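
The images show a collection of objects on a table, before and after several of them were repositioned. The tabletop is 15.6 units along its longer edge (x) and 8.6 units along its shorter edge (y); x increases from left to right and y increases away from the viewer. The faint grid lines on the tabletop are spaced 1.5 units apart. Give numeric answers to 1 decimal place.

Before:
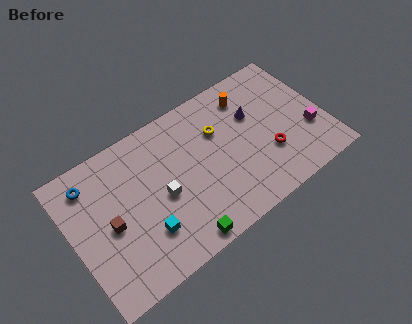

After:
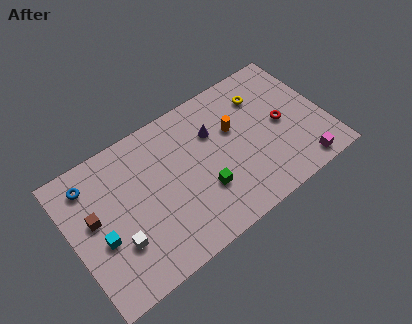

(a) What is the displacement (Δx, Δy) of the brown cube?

(-0.8, 0.9)

The brown cube started near (2.2, 4.0) and ended near (1.4, 4.9).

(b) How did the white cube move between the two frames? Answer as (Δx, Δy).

(-2.9, -1.2)

The white cube was at about (5.4, 3.9) and moved to about (2.5, 2.7).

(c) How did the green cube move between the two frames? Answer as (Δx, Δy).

(1.9, 2.0)

From the two frames, the green cube sits at roughly (5.9, 0.8) before and (7.8, 2.8) after.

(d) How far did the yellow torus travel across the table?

3.0

From (9.3, 5.8) to (12.2, 6.5), the yellow torus covered √(2.9² + 0.7²) ≈ 3.0 units.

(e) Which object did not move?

the blue torus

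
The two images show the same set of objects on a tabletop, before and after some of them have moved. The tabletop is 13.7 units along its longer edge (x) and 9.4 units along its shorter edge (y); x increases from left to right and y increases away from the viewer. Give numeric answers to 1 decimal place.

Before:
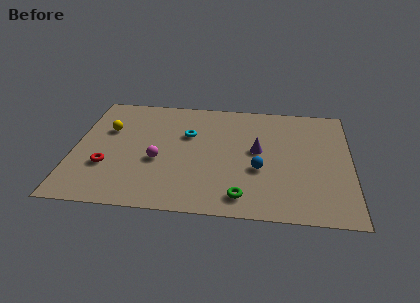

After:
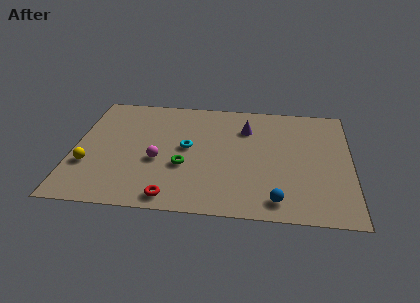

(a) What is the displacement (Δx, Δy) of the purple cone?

(-0.6, 1.8)

From the two frames, the purple cone sits at roughly (9.1, 5.1) before and (8.5, 6.9) after.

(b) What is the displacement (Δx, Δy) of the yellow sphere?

(-0.8, -3.0)

The yellow sphere started near (1.6, 6.1) and ended near (0.8, 3.1).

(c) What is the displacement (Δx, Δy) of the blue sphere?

(0.9, -2.3)

The blue sphere was at about (9.2, 3.6) and moved to about (10.1, 1.3).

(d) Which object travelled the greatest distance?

the red torus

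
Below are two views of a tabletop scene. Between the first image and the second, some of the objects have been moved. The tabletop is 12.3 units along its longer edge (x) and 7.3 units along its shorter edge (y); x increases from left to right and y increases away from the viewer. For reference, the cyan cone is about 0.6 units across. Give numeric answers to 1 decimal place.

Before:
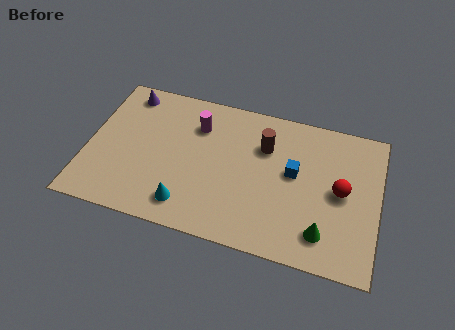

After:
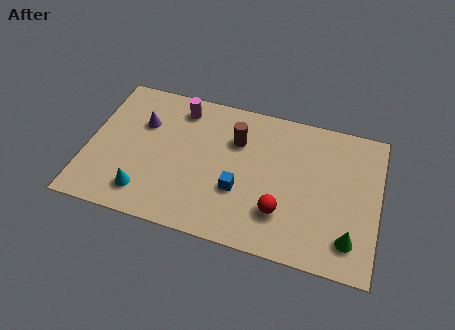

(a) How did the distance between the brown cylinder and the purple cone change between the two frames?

-2.1

The distance was about 6.1 in the first image and 4.0 in the second, so they moved 2.1 units closer together.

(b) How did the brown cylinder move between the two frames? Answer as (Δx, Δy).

(-1.2, 0.0)

The brown cylinder started near (7.4, 5.1) and ended near (6.2, 5.1).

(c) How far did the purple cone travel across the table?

1.6

The purple cone was near (1.4, 6.3) before and (2.2, 4.9) after, so it travelled √(0.8² + 1.4²) ≈ 1.6 units.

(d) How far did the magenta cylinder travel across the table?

1.1

The magenta cylinder was near (4.5, 5.4) before and (3.7, 6.1) after, so it travelled √(0.8² + 0.7²) ≈ 1.1 units.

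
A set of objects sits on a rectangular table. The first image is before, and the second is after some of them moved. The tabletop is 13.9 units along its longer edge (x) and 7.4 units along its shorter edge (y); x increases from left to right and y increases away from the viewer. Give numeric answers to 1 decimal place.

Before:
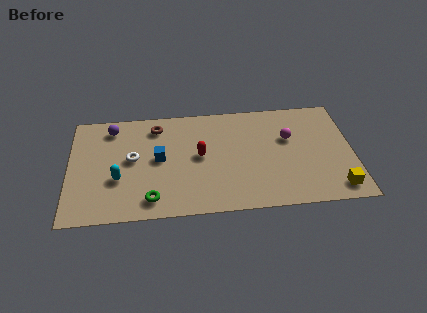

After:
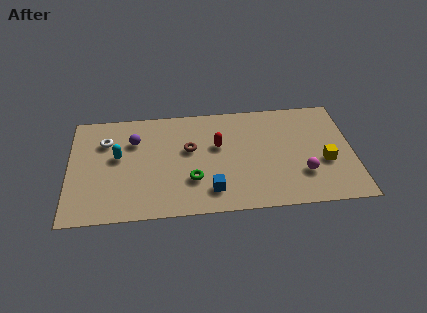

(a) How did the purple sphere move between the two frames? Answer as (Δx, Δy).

(1.1, -1.0)

The purple sphere was at about (2.1, 6.2) and moved to about (3.2, 5.2).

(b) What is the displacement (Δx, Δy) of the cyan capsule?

(0.0, 1.5)

The cyan capsule started near (2.4, 2.7) and ended near (2.4, 4.2).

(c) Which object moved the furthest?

the blue cube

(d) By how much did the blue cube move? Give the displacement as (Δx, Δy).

(2.5, -2.4)

From the two frames, the blue cube sits at roughly (4.4, 3.9) before and (6.9, 1.5) after.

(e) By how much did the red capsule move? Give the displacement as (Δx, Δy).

(0.9, 0.6)

From the two frames, the red capsule sits at roughly (6.4, 3.9) before and (7.3, 4.5) after.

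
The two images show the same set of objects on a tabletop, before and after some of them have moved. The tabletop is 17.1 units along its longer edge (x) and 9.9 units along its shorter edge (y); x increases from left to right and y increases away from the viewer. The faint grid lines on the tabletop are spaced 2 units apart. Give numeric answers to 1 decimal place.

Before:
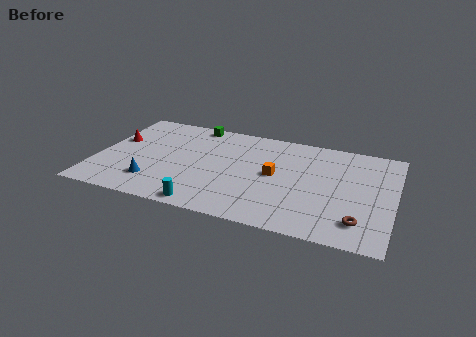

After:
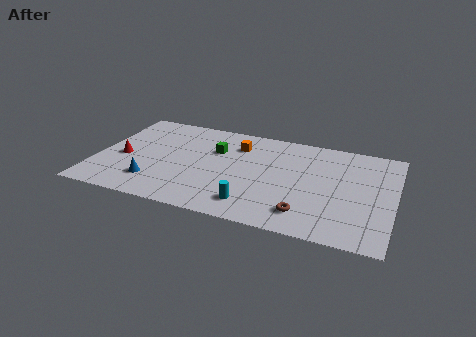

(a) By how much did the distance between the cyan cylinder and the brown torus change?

-5.7

They were about 8.7 units apart before and 3.0 after — 5.7 units closer together.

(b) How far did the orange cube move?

3.4

The orange cube was near (10.3, 5.1) before and (7.9, 7.5) after, so it travelled √(2.4² + 2.4²) ≈ 3.4 units.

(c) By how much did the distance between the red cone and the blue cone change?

-1.7

They were about 4.5 units apart before and 2.8 after — 1.7 units closer together.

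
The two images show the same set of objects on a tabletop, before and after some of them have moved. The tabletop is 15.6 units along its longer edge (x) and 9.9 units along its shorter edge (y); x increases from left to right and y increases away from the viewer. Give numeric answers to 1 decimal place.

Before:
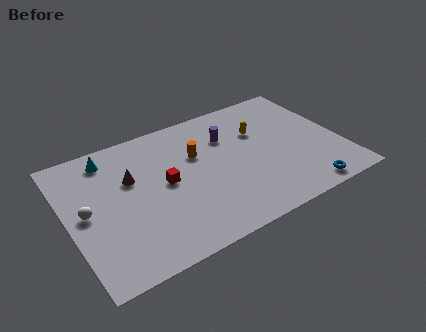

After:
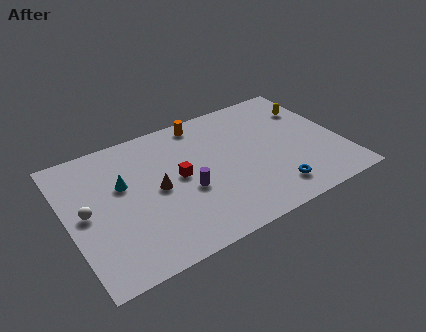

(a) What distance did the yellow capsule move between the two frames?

3.3

The yellow capsule moved from about (11.2, 6.6) to (14.4, 7.2), a distance of √(3.2² + 0.6²) ≈ 3.3.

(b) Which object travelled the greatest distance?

the purple cylinder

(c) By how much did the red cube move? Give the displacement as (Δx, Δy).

(0.8, 0.1)

The red cube started near (5.5, 5.1) and ended near (6.3, 5.2).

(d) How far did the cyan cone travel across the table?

2.4

From (2.7, 8.4) to (3.2, 6.1), the cyan cone covered √(0.5² + 2.3²) ≈ 2.4 units.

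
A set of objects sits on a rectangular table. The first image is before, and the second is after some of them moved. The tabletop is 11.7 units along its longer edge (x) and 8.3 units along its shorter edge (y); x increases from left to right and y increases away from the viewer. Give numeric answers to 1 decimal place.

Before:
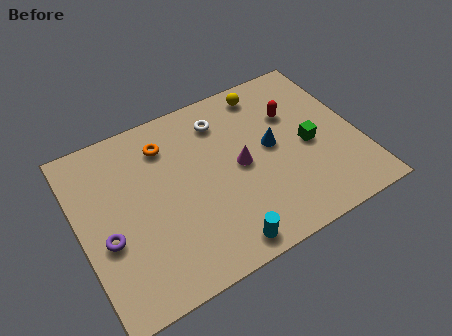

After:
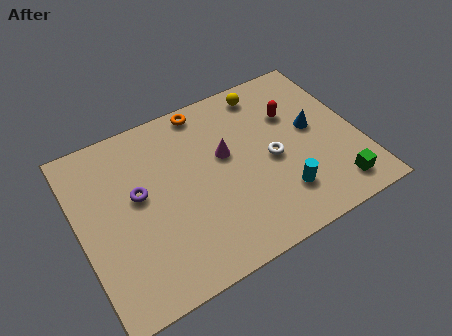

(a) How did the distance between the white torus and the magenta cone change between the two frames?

-0.4

Before: roughly 2.5 units apart; after: 2.1. That's 0.4 units closer together.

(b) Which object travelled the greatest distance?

the white torus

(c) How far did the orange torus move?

2.1

The orange torus moved from about (3.9, 6.5) to (5.7, 7.5), a distance of √(1.8² + 1.0²) ≈ 2.1.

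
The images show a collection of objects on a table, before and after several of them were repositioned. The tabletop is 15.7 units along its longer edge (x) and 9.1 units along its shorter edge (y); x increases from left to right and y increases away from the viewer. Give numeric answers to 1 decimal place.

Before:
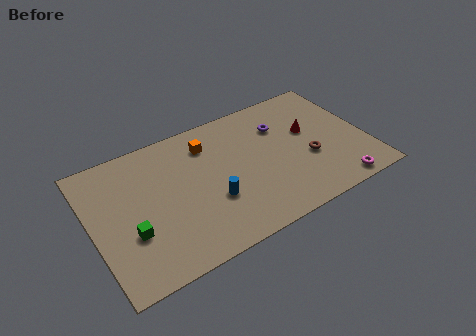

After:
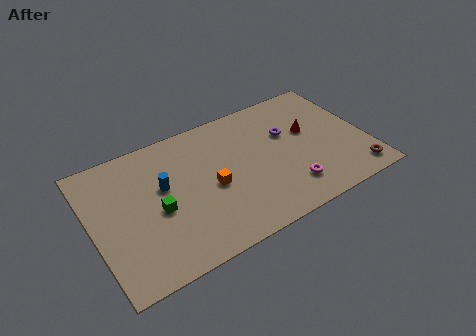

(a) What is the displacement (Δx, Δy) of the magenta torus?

(-2.6, 1.1)

The magenta torus started near (13.5, 0.9) and ended near (10.9, 2.0).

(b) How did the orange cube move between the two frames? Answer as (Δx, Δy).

(-0.2, -3.0)

The orange cube started near (6.9, 7.1) and ended near (6.7, 4.1).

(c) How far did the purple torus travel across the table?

0.8

The purple torus was near (11.1, 6.5) before and (11.4, 5.8) after, so it travelled √(0.3² + 0.7²) ≈ 0.8 units.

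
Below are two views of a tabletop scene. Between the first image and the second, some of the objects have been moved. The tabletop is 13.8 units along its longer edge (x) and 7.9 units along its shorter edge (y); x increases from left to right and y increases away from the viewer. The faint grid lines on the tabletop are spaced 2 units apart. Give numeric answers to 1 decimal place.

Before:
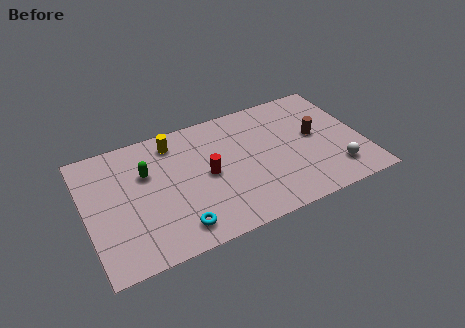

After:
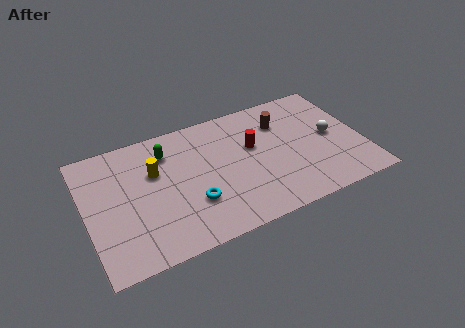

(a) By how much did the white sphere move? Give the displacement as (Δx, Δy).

(0.1, 2.3)

The white sphere was at about (12.2, 1.7) and moved to about (12.3, 4.0).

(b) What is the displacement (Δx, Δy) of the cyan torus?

(0.9, 1.2)

The cyan torus started near (4.2, 1.3) and ended near (5.1, 2.5).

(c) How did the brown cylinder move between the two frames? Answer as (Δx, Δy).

(-1.5, 1.5)

The brown cylinder started near (11.5, 4.3) and ended near (10.0, 5.8).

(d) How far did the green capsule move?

1.4

The green capsule moved from about (3.1, 5.2) to (4.2, 6.1), a distance of √(1.1² + 0.9²) ≈ 1.4.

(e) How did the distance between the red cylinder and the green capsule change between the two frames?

+1.2

The distance was about 3.2 in the first image and 4.4 in the second, so they moved 1.2 units further apart.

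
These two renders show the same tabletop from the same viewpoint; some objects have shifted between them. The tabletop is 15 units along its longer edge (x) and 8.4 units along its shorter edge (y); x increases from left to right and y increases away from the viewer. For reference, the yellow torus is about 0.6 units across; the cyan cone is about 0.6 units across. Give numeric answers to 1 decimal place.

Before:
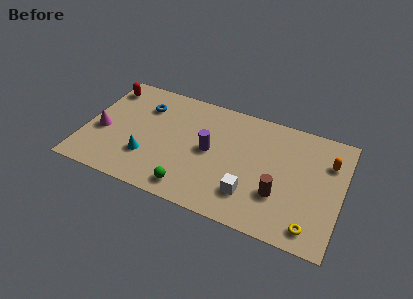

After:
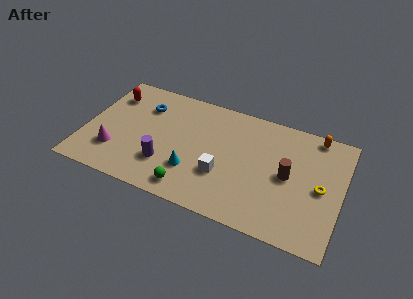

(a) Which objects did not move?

the green sphere and the blue torus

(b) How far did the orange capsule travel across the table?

1.8

The orange capsule moved from about (14.1, 6.0) to (13.2, 7.6), a distance of √(0.9² + 1.6²) ≈ 1.8.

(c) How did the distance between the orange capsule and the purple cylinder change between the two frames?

+2.8

The distance was about 7.0 in the first image and 9.8 in the second, so they moved 2.8 units further apart.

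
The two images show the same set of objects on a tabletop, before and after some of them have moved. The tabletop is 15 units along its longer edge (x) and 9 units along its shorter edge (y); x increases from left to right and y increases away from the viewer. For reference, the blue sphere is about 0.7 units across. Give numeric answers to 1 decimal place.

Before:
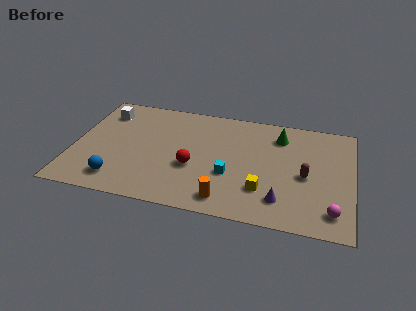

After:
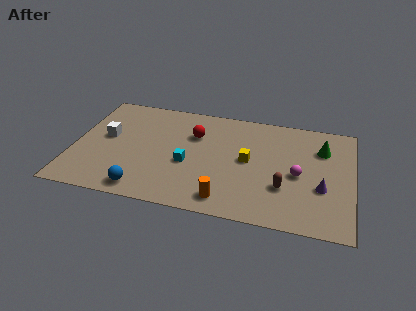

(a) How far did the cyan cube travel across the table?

2.3

From (8.5, 3.3) to (6.2, 3.7), the cyan cube covered √(2.3² + 0.4²) ≈ 2.3 units.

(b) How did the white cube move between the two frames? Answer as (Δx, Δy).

(0.3, -2.1)

The white cube was at about (1.4, 7.1) and moved to about (1.7, 5.0).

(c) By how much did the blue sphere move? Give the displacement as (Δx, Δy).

(1.4, -0.5)

From the two frames, the blue sphere sits at roughly (2.6, 1.6) before and (4.0, 1.1) after.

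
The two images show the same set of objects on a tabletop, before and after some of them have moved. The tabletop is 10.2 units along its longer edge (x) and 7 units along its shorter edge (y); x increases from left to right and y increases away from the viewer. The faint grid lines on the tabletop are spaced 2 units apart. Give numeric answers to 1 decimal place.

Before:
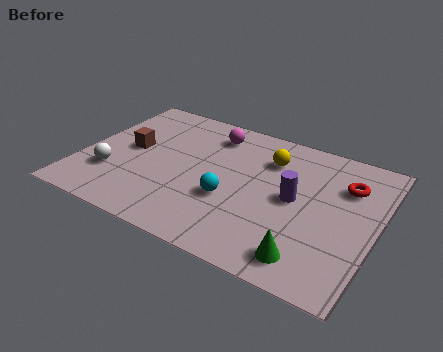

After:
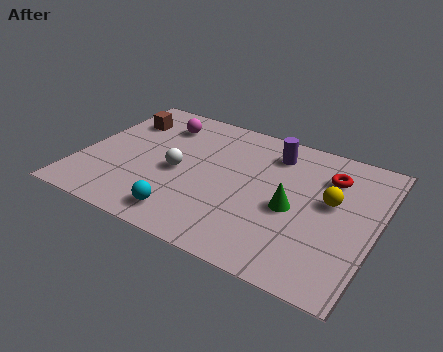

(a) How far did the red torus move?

0.6

The red torus was near (9.0, 5.0) before and (8.4, 5.2) after, so it travelled √(0.6² + 0.2²) ≈ 0.6 units.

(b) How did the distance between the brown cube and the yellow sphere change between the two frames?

+2.7

The distance was about 4.9 in the first image and 7.6 in the second, so they moved 2.7 units further apart.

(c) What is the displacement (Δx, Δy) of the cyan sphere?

(-1.3, -1.5)

From the two frames, the cyan sphere sits at roughly (5.3, 2.6) before and (4.0, 1.1) after.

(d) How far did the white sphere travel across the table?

2.5

From (1.2, 2.1) to (3.4, 3.2), the white sphere covered √(2.2² + 1.1²) ≈ 2.5 units.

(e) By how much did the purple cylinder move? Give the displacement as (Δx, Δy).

(-1.0, 2.0)

The purple cylinder was at about (7.4, 3.6) and moved to about (6.4, 5.6).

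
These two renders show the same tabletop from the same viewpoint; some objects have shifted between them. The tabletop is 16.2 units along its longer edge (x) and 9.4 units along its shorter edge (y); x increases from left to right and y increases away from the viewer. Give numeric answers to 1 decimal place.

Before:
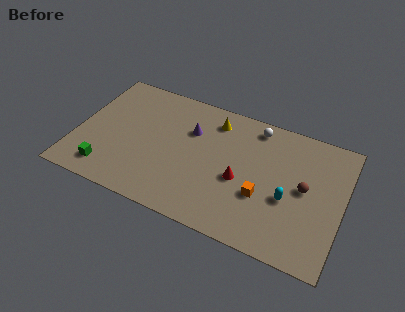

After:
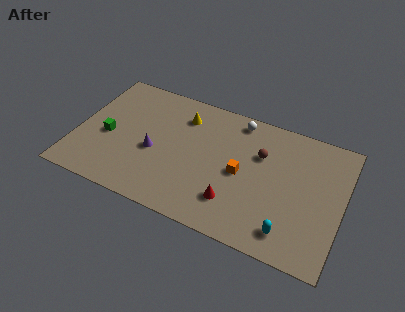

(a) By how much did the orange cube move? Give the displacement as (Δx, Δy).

(-1.4, 1.1)

From the two frames, the orange cube sits at roughly (11.5, 3.4) before and (10.1, 4.5) after.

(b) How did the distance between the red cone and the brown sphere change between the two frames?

+0.3

The distance was about 3.9 in the first image and 4.2 in the second, so they moved 0.3 units further apart.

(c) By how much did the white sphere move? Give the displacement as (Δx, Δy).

(-1.1, 0.1)

The white sphere started near (10.6, 8.2) and ended near (9.5, 8.3).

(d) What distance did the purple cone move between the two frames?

3.1

The purple cone was near (6.8, 6.4) before and (4.8, 4.0) after, so it travelled √(2.0² + 2.4²) ≈ 3.1 units.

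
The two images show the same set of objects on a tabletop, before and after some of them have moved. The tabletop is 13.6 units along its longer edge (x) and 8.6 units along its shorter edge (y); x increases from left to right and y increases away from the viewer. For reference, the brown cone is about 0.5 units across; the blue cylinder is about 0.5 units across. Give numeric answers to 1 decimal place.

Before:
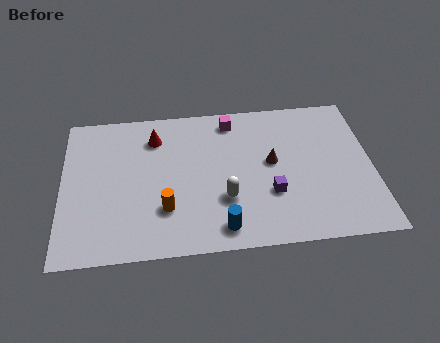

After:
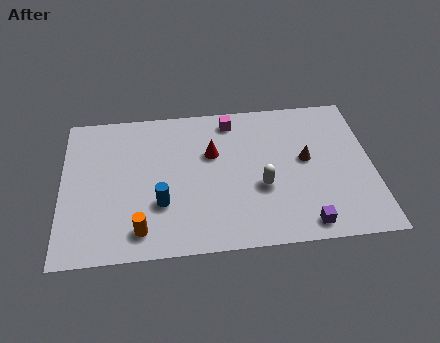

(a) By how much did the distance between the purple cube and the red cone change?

-0.3

Before: roughly 6.3 units apart; after: 6.0. That's 0.3 units closer together.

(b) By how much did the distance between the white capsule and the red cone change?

-1.9

The distance was about 4.9 in the first image and 3.0 in the second, so they moved 1.9 units closer together.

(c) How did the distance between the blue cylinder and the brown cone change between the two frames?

+2.5

They were about 4.2 units apart before and 6.7 after — 2.5 units further apart.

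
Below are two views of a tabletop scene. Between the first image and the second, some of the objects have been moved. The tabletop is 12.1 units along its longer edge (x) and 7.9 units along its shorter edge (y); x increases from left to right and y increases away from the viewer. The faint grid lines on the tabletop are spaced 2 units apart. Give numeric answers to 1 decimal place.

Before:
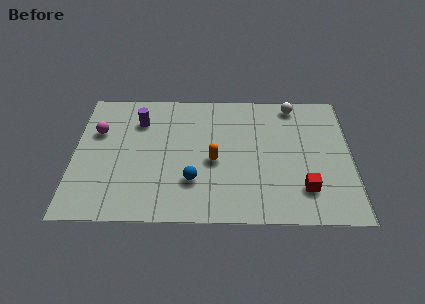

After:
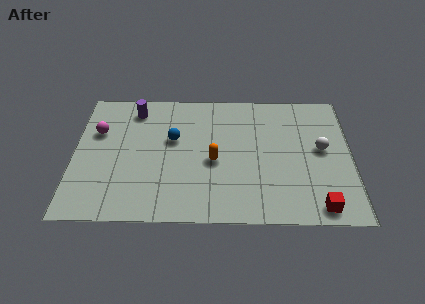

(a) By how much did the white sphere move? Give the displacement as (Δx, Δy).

(1.2, -2.7)

The white sphere started near (9.6, 7.0) and ended near (10.8, 4.3).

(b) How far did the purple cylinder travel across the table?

0.7

The purple cylinder moved from about (2.8, 5.9) to (2.6, 6.6), a distance of √(0.2² + 0.7²) ≈ 0.7.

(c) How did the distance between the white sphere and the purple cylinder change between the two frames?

+1.6

The distance was about 6.9 in the first image and 8.5 in the second, so they moved 1.6 units further apart.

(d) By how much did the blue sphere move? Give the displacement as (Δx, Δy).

(-0.9, 2.5)

The blue sphere started near (5.2, 2.3) and ended near (4.3, 4.8).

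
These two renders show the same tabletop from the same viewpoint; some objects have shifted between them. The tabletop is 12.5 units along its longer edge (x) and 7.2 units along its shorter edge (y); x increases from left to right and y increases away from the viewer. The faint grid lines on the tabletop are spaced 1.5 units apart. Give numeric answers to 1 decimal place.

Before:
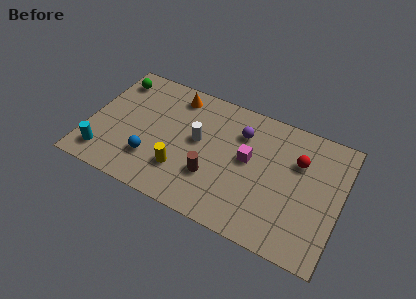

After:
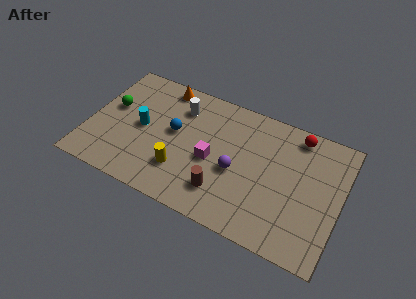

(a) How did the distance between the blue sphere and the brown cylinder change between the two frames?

+0.5

The distance was about 3.0 in the first image and 3.5 in the second, so they moved 0.5 units further apart.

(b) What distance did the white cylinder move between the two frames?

1.9

The white cylinder moved from about (5.4, 4.0) to (4.3, 5.5), a distance of √(1.1² + 1.5²) ≈ 1.9.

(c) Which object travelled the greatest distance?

the cyan cylinder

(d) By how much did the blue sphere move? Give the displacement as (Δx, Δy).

(0.9, 2.0)

The blue sphere was at about (3.3, 2.0) and moved to about (4.2, 4.0).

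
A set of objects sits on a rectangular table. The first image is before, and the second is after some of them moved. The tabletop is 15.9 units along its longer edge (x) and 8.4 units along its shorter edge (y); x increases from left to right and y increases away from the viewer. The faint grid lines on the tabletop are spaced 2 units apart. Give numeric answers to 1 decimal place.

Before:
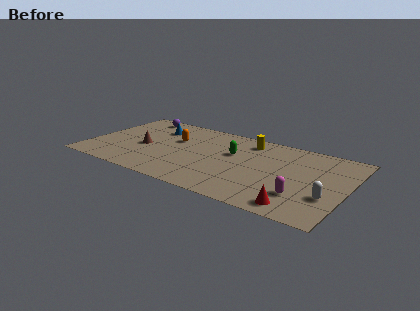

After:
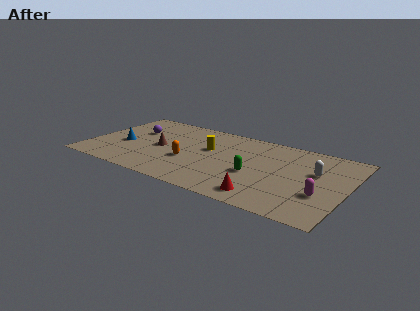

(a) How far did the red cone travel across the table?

2.0

From (13.3, 1.1) to (11.3, 1.3), the red cone covered √(2.0² + 0.2²) ≈ 2.0 units.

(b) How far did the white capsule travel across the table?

2.6

From (14.9, 2.8) to (13.9, 5.2), the white capsule covered √(1.0² + 2.4²) ≈ 2.6 units.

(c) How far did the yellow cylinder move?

2.9

The yellow cylinder was near (9.5, 7.0) before and (7.3, 5.1) after, so it travelled √(2.2² + 1.9²) ≈ 2.9 units.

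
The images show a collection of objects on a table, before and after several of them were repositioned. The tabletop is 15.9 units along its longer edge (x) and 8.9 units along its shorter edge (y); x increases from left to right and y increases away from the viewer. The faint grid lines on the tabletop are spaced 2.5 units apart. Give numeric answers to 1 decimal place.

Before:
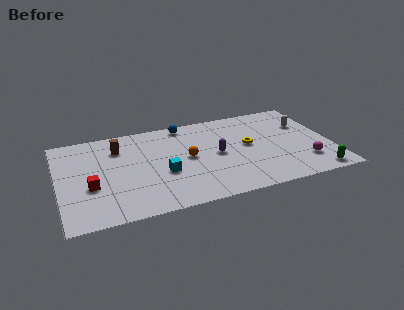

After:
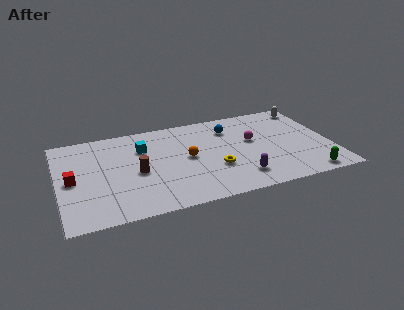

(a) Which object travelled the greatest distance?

the magenta sphere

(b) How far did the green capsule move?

0.5

From (14.7, 0.9) to (14.2, 0.9), the green capsule covered √(0.5² + 0.0²) ≈ 0.5 units.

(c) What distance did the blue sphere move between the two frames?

2.9

The blue sphere moved from about (7.6, 8.0) to (10.2, 6.8), a distance of √(2.6² + 1.2²) ≈ 2.9.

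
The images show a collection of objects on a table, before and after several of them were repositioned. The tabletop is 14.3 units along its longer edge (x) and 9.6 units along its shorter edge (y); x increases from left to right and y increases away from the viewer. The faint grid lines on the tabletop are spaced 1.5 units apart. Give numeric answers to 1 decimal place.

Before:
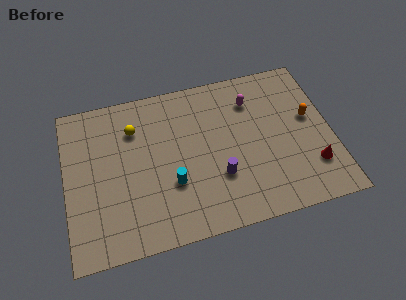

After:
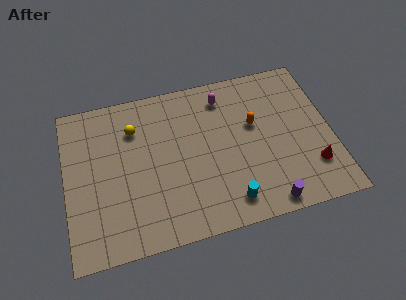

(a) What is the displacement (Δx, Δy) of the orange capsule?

(-3.0, 0.3)

The orange capsule was at about (13.2, 5.5) and moved to about (10.2, 5.8).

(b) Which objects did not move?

the yellow sphere and the red cone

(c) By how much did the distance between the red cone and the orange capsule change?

+1.4

The distance was about 3.0 in the first image and 4.4 in the second, so they moved 1.4 units further apart.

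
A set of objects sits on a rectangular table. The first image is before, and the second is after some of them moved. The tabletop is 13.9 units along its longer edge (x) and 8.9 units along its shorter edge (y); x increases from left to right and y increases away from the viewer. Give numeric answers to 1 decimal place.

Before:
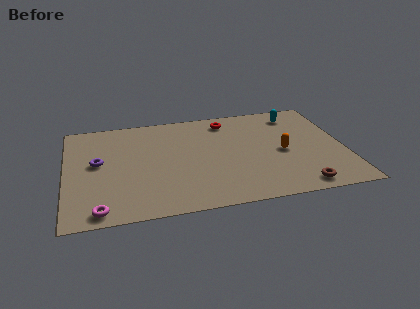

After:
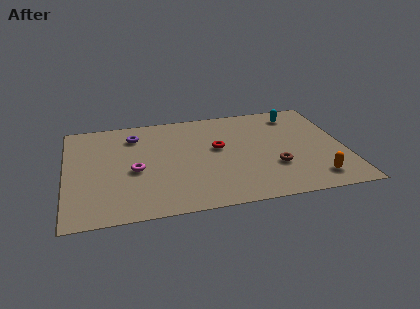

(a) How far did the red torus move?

2.5

The red torus was near (8.2, 7.5) before and (7.6, 5.1) after, so it travelled √(0.6² + 2.4²) ≈ 2.5 units.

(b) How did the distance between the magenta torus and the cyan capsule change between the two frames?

-3.0

Before: roughly 12.0 units apart; after: 9.0. That's 3.0 units closer together.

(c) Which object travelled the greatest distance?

the magenta torus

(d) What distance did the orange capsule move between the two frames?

3.0

The orange capsule moved from about (10.8, 4.1) to (12.2, 1.5), a distance of √(1.4² + 2.6²) ≈ 3.0.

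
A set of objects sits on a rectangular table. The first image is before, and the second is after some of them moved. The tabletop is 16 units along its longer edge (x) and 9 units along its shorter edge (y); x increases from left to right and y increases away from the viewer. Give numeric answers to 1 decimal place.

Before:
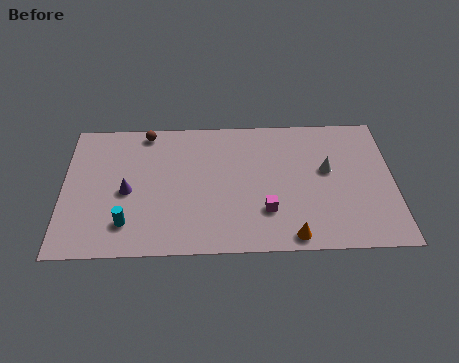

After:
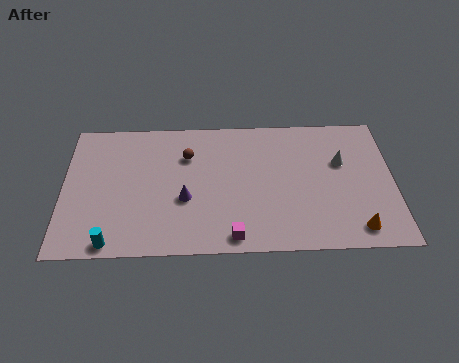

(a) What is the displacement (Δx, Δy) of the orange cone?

(3.1, 0.4)

The orange cone started near (11.0, 0.9) and ended near (14.1, 1.3).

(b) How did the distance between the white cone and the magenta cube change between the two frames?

+3.1

Before: roughly 4.0 units apart; after: 7.1. That's 3.1 units further apart.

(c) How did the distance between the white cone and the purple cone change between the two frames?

-1.9

They were about 9.8 units apart before and 7.9 after — 1.9 units closer together.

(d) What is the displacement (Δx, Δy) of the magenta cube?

(-1.6, -1.6)

The magenta cube was at about (9.8, 2.6) and moved to about (8.2, 1.0).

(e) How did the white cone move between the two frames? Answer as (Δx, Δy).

(0.7, 0.5)

The white cone was at about (12.8, 5.2) and moved to about (13.5, 5.7).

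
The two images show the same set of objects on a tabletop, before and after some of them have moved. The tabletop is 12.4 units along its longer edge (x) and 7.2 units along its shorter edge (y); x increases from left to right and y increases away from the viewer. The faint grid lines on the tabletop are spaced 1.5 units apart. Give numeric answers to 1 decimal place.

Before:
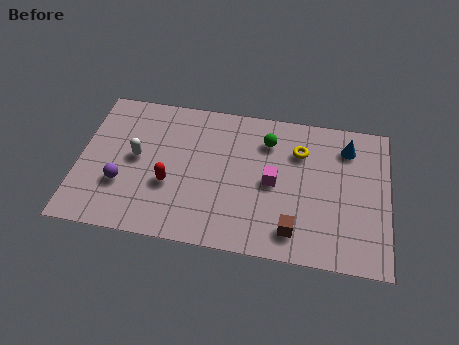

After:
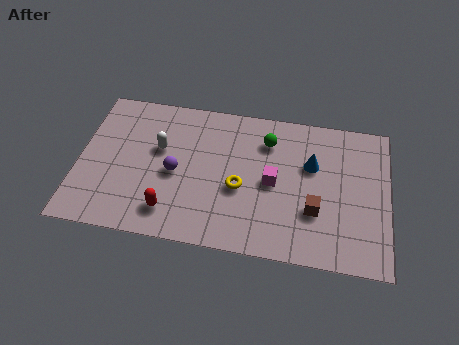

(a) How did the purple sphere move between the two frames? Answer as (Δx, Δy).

(2.1, 0.9)

From the two frames, the purple sphere sits at roughly (1.8, 2.4) before and (3.9, 3.3) after.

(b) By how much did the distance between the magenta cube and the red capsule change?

+0.3

The distance was about 4.2 in the first image and 4.5 in the second, so they moved 0.3 units further apart.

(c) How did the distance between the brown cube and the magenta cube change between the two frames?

-0.4

Before: roughly 2.4 units apart; after: 2.0. That's 0.4 units closer together.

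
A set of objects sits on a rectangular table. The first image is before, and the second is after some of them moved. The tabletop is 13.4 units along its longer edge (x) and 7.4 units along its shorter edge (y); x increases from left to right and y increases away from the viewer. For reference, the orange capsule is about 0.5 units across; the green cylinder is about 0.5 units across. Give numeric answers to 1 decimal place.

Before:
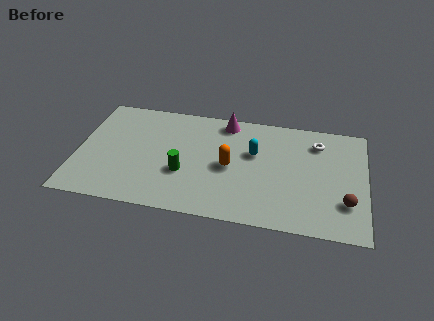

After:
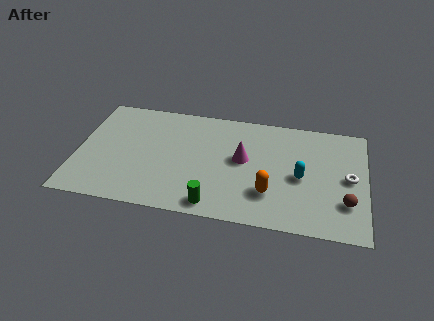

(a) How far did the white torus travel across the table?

2.6

From (11.1, 5.8) to (12.6, 3.7), the white torus covered √(1.5² + 2.1²) ≈ 2.6 units.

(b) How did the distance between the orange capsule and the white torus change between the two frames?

-0.7

The distance was about 4.6 in the first image and 3.9 in the second, so they moved 0.7 units closer together.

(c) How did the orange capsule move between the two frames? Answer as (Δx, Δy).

(1.9, -1.4)

The orange capsule was at about (7.1, 3.5) and moved to about (9.0, 2.1).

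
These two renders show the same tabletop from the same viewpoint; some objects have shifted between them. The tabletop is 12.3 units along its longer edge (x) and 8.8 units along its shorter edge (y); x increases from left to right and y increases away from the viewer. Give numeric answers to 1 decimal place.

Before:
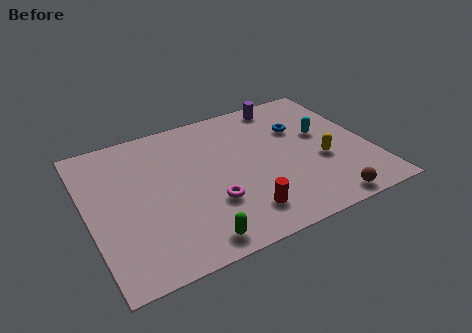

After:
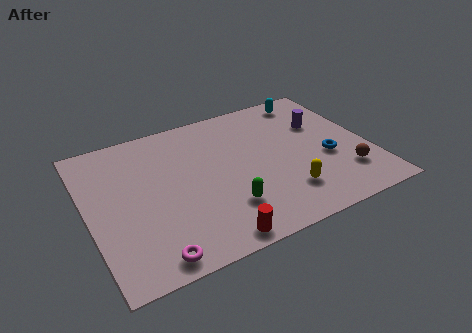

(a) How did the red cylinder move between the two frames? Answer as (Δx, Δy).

(-1.4, -0.9)

The red cylinder was at about (6.3, 1.7) and moved to about (4.9, 0.8).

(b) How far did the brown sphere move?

1.8

The brown sphere was near (9.8, 0.8) before and (11.0, 2.2) after, so it travelled √(1.2² + 1.4²) ≈ 1.8 units.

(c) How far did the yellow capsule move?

2.2

From (10.1, 3.4) to (8.3, 2.1), the yellow capsule covered √(1.8² + 1.3²) ≈ 2.2 units.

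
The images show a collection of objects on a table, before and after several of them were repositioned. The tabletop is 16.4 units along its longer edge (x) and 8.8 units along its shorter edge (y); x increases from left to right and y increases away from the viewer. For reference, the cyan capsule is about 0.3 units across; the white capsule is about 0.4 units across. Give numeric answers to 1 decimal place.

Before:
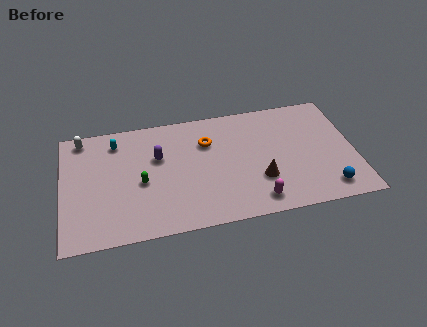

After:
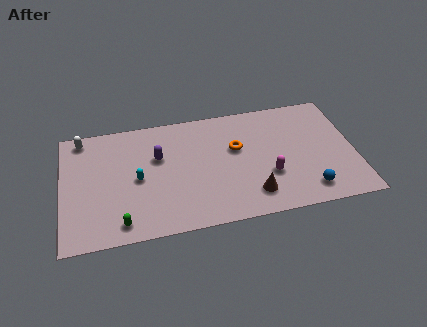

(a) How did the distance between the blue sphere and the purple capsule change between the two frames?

-1.0

The distance was about 10.2 in the first image and 9.2 in the second, so they moved 1.0 units closer together.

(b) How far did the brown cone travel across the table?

1.1

From (11.0, 2.8) to (10.5, 1.8), the brown cone covered √(0.5² + 1.0²) ≈ 1.1 units.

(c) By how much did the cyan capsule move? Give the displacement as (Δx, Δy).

(1.1, -3.0)

From the two frames, the cyan capsule sits at roughly (3.1, 7.2) before and (4.2, 4.2) after.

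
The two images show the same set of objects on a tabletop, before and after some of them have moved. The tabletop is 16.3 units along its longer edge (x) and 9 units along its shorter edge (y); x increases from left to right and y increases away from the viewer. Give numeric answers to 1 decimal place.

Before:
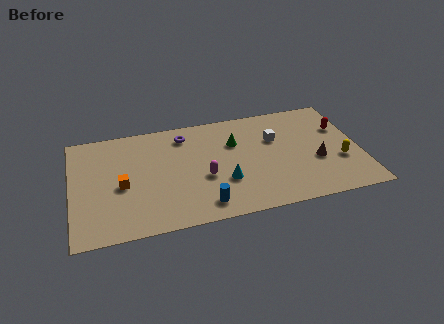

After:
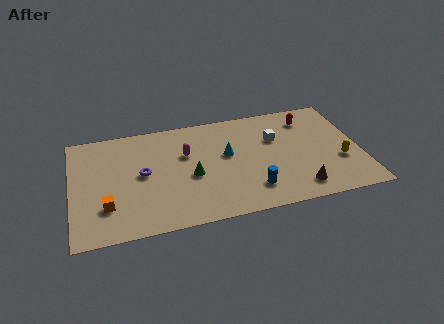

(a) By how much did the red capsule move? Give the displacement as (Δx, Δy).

(-1.8, 1.2)

The red capsule started near (15.4, 6.0) and ended near (13.6, 7.2).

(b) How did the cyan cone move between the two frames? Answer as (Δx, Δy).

(0.3, 2.2)

The cyan cone was at about (8.5, 3.0) and moved to about (8.8, 5.2).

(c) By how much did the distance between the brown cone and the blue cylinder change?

-4.3

They were about 6.9 units apart before and 2.6 after — 4.3 units closer together.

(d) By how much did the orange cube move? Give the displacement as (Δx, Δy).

(-0.9, -1.5)

The orange cube was at about (2.8, 4.0) and moved to about (1.9, 2.5).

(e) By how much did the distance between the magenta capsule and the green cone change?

-1.2

The distance was about 3.1 in the first image and 1.9 in the second, so they moved 1.2 units closer together.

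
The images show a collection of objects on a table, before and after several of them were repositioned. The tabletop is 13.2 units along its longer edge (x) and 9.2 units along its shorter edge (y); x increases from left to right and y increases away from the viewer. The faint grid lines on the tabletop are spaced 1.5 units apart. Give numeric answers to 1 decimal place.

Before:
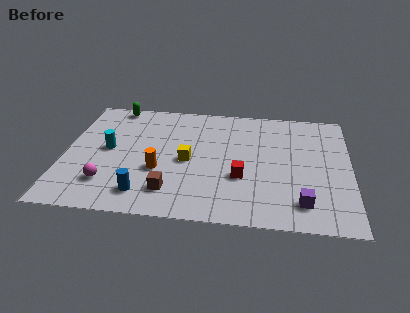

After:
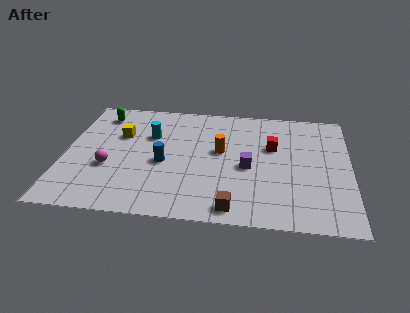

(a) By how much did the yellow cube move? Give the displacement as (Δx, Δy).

(-3.2, 1.7)

From the two frames, the yellow cube sits at roughly (5.7, 4.3) before and (2.5, 6.0) after.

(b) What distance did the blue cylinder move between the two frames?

2.5

The blue cylinder moved from about (3.8, 1.6) to (4.6, 4.0), a distance of √(0.8² + 2.4²) ≈ 2.5.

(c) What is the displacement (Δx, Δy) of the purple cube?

(-2.5, 2.4)

The purple cube started near (11.0, 1.7) and ended near (8.5, 4.1).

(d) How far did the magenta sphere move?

1.2

The magenta sphere moved from about (2.1, 2.2) to (2.1, 3.4), a distance of √(0.0² + 1.2²) ≈ 1.2.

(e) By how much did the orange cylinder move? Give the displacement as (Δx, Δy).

(2.8, 1.8)

The orange cylinder started near (4.4, 3.4) and ended near (7.2, 5.2).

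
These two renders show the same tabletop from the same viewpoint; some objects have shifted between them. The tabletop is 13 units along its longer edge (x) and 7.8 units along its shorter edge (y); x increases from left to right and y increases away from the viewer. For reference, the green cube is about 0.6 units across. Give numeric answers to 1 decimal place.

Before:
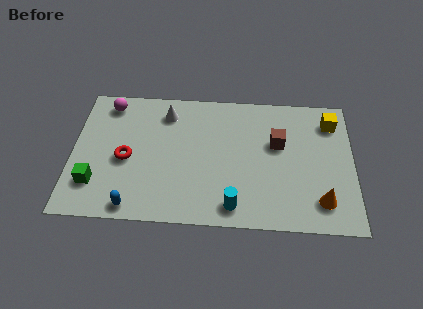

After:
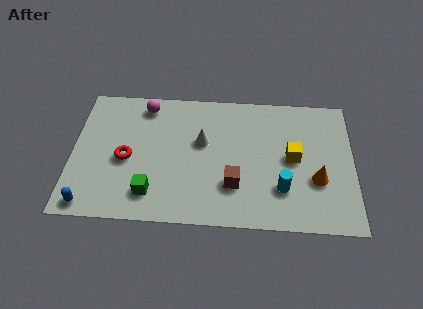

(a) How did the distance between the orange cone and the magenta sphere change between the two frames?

-2.2

Before: roughly 11.1 units apart; after: 8.9. That's 2.2 units closer together.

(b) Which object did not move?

the red torus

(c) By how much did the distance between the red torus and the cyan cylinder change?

+1.8

They were about 5.5 units apart before and 7.3 after — 1.8 units further apart.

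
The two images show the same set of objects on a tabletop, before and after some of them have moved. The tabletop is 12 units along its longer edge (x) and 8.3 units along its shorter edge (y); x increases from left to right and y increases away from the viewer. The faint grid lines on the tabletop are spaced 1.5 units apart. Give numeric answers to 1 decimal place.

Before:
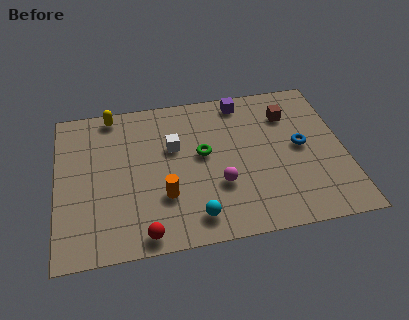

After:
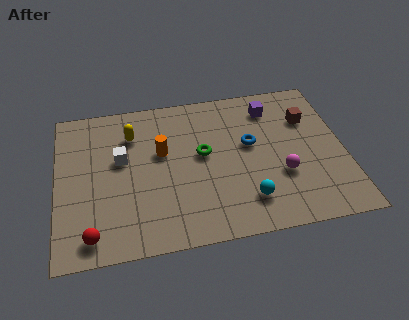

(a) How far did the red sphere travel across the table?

2.1

From (3.5, 0.8) to (1.4, 1.1), the red sphere covered √(2.1² + 0.3²) ≈ 2.1 units.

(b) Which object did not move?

the green torus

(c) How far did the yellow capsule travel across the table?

1.5

From (2.4, 7.5) to (3.2, 6.2), the yellow capsule covered √(0.8² + 1.3²) ≈ 1.5 units.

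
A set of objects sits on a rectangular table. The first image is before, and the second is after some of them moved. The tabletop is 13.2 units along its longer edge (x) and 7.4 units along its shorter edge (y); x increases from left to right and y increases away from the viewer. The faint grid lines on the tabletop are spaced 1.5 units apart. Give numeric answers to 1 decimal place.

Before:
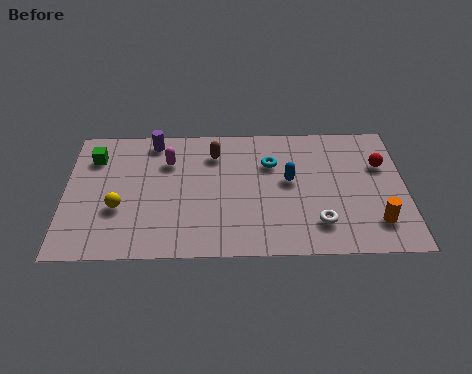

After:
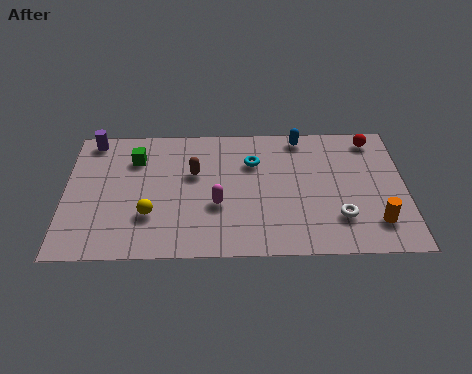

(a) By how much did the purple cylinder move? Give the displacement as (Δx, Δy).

(-2.4, 0.1)

The purple cylinder was at about (3.4, 6.5) and moved to about (1.0, 6.6).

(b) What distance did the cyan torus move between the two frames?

0.7

From (8.0, 5.1) to (7.3, 5.2), the cyan torus covered √(0.7² + 0.1²) ≈ 0.7 units.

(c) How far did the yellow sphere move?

1.3

The yellow sphere was near (2.1, 2.7) before and (3.3, 2.3) after, so it travelled √(1.2² + 0.4²) ≈ 1.3 units.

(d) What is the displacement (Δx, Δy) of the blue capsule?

(0.5, 2.5)

The blue capsule started near (8.7, 4.1) and ended near (9.2, 6.6).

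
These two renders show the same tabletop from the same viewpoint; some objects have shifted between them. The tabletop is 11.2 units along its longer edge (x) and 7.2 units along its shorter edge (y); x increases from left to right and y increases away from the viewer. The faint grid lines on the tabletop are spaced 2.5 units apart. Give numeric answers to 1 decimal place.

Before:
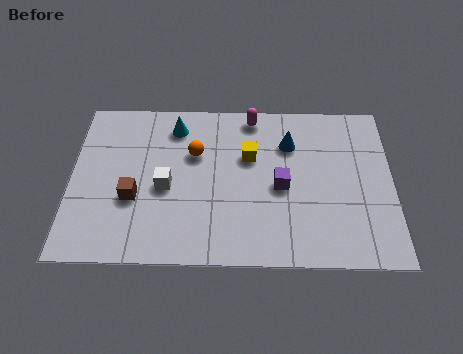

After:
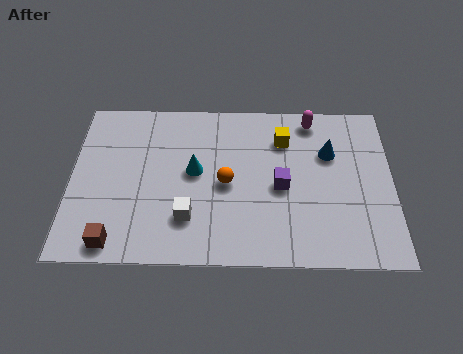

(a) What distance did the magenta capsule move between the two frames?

2.1

The magenta capsule was near (6.3, 6.4) before and (8.4, 6.3) after, so it travelled √(2.1² + 0.1²) ≈ 2.1 units.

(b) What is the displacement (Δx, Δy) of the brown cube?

(-0.6, -1.9)

The brown cube started near (2.2, 2.7) and ended near (1.6, 0.8).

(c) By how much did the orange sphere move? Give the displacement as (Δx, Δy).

(1.1, -1.3)

The orange sphere was at about (4.3, 4.7) and moved to about (5.4, 3.4).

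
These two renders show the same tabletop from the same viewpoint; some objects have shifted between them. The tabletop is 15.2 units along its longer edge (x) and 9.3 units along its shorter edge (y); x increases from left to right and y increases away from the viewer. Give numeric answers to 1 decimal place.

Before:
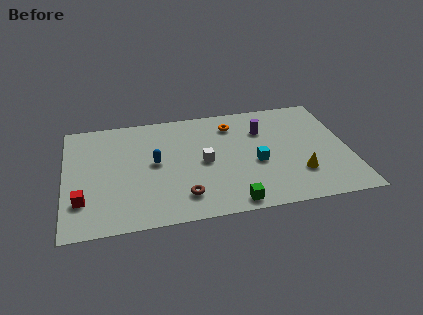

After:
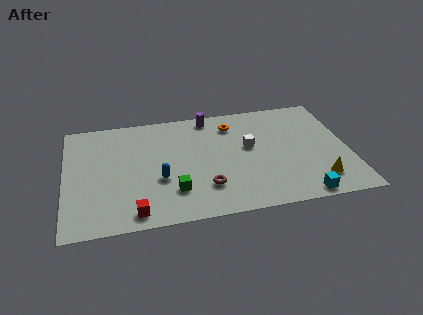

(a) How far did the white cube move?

2.6

The white cube moved from about (7.4, 4.5) to (9.9, 5.3), a distance of √(2.5² + 0.8²) ≈ 2.6.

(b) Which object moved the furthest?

the cyan cube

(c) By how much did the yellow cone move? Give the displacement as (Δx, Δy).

(1.0, -0.7)

The yellow cone started near (12.4, 2.6) and ended near (13.4, 1.9).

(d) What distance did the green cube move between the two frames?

3.4

The green cube moved from about (8.7, 0.9) to (5.7, 2.4), a distance of √(3.0² + 1.5²) ≈ 3.4.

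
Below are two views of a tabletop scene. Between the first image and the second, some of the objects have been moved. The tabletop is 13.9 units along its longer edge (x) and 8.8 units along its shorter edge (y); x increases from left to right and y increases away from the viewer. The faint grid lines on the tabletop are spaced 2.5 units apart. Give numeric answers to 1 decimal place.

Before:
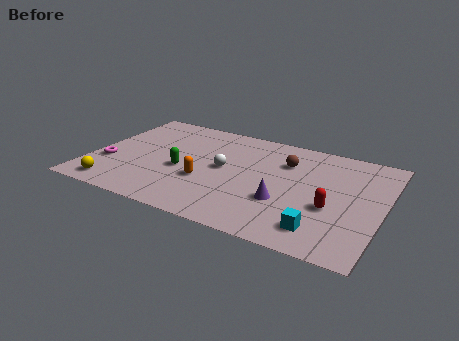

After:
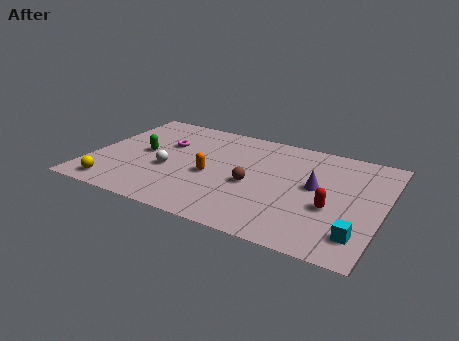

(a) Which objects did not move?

the red capsule and the yellow sphere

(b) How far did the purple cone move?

2.2

From (9.4, 3.0) to (10.7, 4.8), the purple cone covered √(1.3² + 1.8²) ≈ 2.2 units.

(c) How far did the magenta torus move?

3.6

The magenta torus was near (0.9, 3.0) before and (3.3, 5.7) after, so it travelled √(2.4² + 2.7²) ≈ 3.6 units.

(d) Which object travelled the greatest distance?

the magenta torus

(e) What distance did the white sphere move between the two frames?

2.7

The white sphere was near (6.3, 4.6) before and (3.8, 3.5) after, so it travelled √(2.5² + 1.1²) ≈ 2.7 units.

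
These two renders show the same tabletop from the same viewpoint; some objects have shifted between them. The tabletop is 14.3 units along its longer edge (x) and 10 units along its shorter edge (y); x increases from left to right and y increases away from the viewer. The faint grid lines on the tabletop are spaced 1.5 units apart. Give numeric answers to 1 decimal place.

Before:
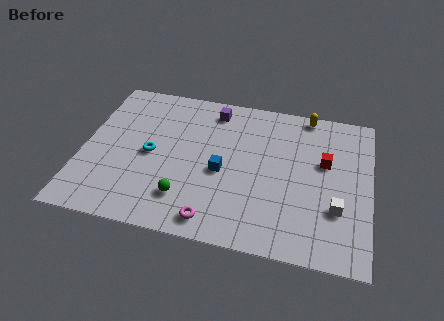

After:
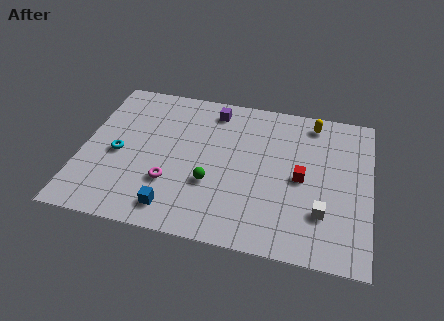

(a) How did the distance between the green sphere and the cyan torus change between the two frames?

+1.7

Before: roughly 3.1 units apart; after: 4.8. That's 1.7 units further apart.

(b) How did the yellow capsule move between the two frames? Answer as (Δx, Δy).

(0.3, -0.5)

From the two frames, the yellow capsule sits at roughly (11.0, 9.2) before and (11.3, 8.7) after.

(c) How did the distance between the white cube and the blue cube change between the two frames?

+1.5

Before: roughly 5.8 units apart; after: 7.3. That's 1.5 units further apart.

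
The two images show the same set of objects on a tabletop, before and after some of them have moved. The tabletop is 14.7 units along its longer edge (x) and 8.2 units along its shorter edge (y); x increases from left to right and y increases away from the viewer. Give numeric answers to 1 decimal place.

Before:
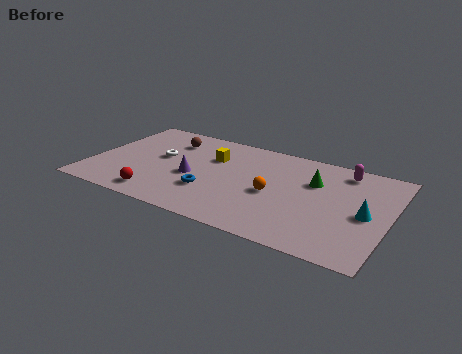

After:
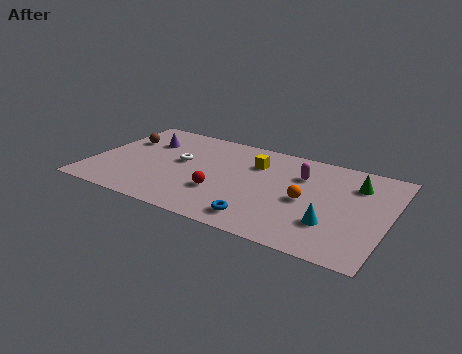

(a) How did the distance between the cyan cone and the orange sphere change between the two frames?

-2.5

The distance was about 4.5 in the first image and 2.0 in the second, so they moved 2.5 units closer together.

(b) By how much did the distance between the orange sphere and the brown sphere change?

+3.5

The distance was about 6.2 in the first image and 9.7 in the second, so they moved 3.5 units further apart.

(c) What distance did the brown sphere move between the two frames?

2.4

From (3.5, 6.3) to (1.2, 5.5), the brown sphere covered √(2.3² + 0.8²) ≈ 2.4 units.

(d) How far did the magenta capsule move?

2.3

The magenta capsule moved from about (12.2, 7.0) to (10.2, 5.8), a distance of √(2.0² + 1.2²) ≈ 2.3.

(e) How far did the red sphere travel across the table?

3.3

The red sphere moved from about (3.7, 1.2) to (6.6, 2.7), a distance of √(2.9² + 1.5²) ≈ 3.3.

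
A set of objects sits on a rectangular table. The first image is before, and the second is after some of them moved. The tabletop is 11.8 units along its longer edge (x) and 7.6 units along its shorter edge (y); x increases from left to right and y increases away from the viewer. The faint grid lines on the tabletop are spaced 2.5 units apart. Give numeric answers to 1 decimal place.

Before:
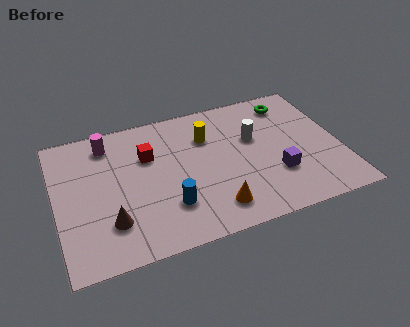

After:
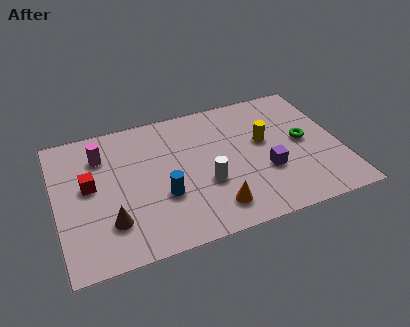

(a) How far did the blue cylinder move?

0.6

From (4.5, 2.1) to (4.3, 2.7), the blue cylinder covered √(0.2² + 0.6²) ≈ 0.6 units.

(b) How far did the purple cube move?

0.5

From (9.0, 2.4) to (8.6, 2.7), the purple cube covered √(0.4² + 0.3²) ≈ 0.5 units.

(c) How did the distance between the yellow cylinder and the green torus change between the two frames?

-2.0

Before: roughly 3.7 units apart; after: 1.7. That's 2.0 units closer together.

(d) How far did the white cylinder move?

2.9

From (8.3, 4.7) to (6.1, 2.8), the white cylinder covered √(2.2² + 1.9²) ≈ 2.9 units.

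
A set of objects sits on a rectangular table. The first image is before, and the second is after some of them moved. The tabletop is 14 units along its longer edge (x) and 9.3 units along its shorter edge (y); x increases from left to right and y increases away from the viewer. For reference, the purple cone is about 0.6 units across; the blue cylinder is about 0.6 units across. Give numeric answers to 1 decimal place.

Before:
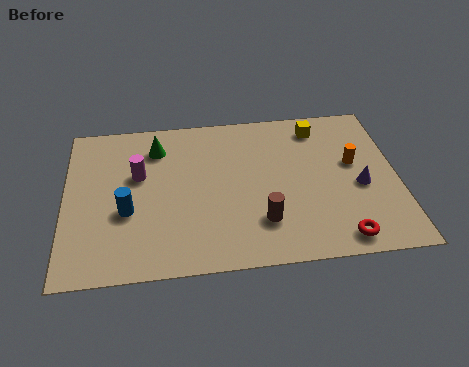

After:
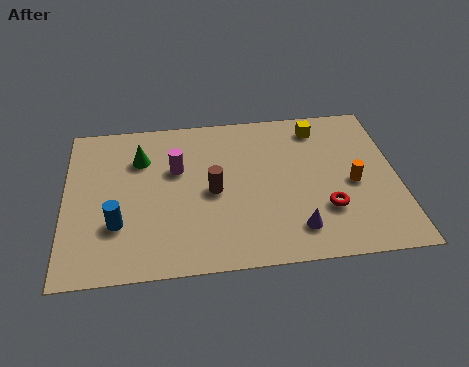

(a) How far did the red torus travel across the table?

1.8

The red torus moved from about (11.4, 1.1) to (10.9, 2.8), a distance of √(0.5² + 1.7²) ≈ 1.8.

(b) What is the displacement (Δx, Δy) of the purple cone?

(-2.8, -2.2)

From the two frames, the purple cone sits at roughly (12.4, 4.0) before and (9.6, 1.8) after.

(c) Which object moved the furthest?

the purple cone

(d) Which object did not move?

the yellow cube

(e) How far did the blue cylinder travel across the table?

0.8

From (2.6, 3.6) to (2.2, 2.9), the blue cylinder covered √(0.4² + 0.7²) ≈ 0.8 units.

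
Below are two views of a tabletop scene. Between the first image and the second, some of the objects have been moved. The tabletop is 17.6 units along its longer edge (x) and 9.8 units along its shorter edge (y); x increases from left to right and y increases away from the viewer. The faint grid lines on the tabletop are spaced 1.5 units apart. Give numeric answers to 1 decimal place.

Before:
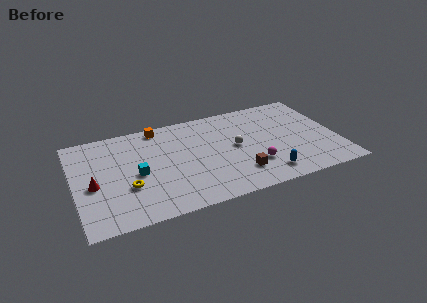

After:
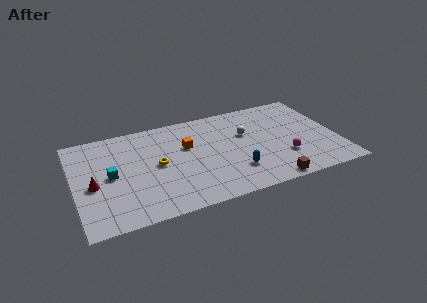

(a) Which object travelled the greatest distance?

the orange cube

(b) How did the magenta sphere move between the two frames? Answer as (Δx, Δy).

(2.1, 0.2)

The magenta sphere was at about (11.8, 2.8) and moved to about (13.9, 3.0).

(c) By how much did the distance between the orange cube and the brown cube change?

-0.7

Before: roughly 8.1 units apart; after: 7.4. That's 0.7 units closer together.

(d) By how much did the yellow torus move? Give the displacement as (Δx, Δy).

(2.1, 1.6)

The yellow torus started near (3.4, 3.4) and ended near (5.5, 5.0).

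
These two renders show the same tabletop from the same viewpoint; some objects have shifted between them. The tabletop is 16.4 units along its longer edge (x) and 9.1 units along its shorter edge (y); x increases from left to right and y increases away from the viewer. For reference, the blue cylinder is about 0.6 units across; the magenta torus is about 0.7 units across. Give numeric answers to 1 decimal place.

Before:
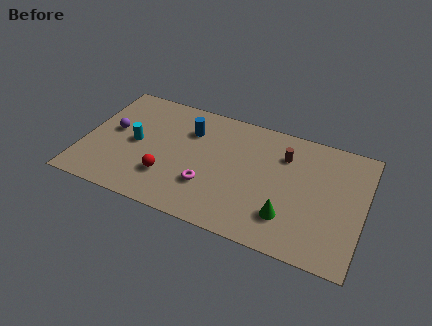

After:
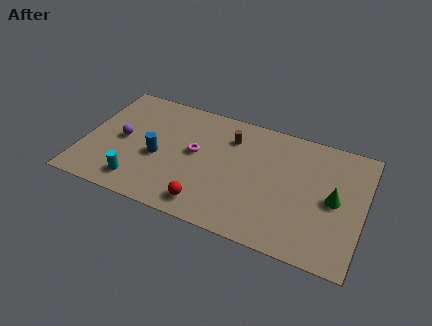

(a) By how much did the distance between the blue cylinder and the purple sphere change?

-2.4

Before: roughly 4.7 units apart; after: 2.3. That's 2.4 units closer together.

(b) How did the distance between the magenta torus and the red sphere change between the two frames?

+1.4

The distance was about 2.4 in the first image and 3.8 in the second, so they moved 1.4 units further apart.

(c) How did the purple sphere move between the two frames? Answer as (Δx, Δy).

(0.6, -0.5)

From the two frames, the purple sphere sits at roughly (1.6, 5.0) before and (2.2, 4.5) after.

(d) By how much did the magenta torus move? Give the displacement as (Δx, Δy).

(-1.0, 2.2)

The magenta torus was at about (7.5, 2.8) and moved to about (6.5, 5.0).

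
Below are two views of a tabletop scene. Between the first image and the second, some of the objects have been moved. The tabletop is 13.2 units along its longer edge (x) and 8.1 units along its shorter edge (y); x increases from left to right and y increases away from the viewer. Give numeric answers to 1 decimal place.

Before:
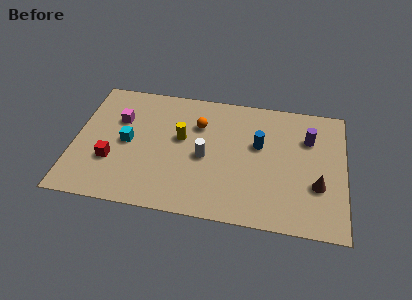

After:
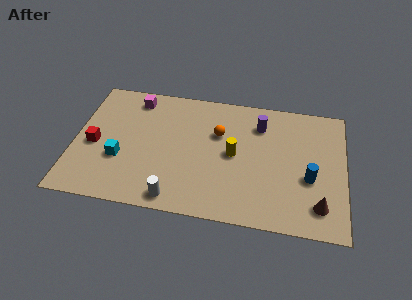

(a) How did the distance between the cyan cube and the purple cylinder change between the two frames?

-1.5

They were about 9.0 units apart before and 7.5 after — 1.5 units closer together.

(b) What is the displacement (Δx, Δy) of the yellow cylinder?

(2.6, -0.6)

The yellow cylinder was at about (5.2, 4.7) and moved to about (7.8, 4.1).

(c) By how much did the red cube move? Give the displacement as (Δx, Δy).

(-0.9, 0.9)

The red cube started near (1.9, 2.7) and ended near (1.0, 3.6).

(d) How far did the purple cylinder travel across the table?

2.5

From (11.4, 5.7) to (9.0, 6.2), the purple cylinder covered √(2.4² + 0.5²) ≈ 2.5 units.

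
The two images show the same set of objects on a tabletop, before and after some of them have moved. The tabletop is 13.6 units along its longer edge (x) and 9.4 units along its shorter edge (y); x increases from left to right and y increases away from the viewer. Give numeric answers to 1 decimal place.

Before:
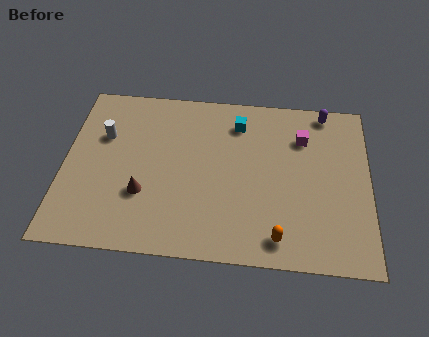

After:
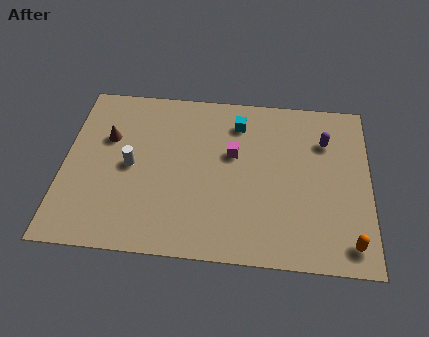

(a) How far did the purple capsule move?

1.7

The purple capsule moved from about (11.6, 8.5) to (11.6, 6.8), a distance of √(0.0² + 1.7²) ≈ 1.7.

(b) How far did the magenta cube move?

3.3

The magenta cube moved from about (10.6, 6.9) to (7.5, 5.7), a distance of √(3.1² + 1.2²) ≈ 3.3.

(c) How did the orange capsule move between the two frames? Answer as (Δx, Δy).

(3.1, 0.0)

The orange capsule was at about (9.6, 1.3) and moved to about (12.7, 1.3).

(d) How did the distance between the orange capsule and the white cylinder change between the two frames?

+0.9

They were about 9.3 units apart before and 10.2 after — 0.9 units further apart.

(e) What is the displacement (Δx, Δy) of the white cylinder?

(1.3, -1.6)

From the two frames, the white cylinder sits at roughly (1.7, 6.2) before and (3.0, 4.6) after.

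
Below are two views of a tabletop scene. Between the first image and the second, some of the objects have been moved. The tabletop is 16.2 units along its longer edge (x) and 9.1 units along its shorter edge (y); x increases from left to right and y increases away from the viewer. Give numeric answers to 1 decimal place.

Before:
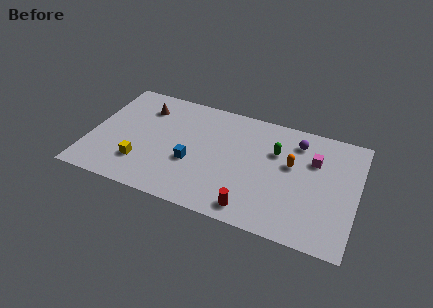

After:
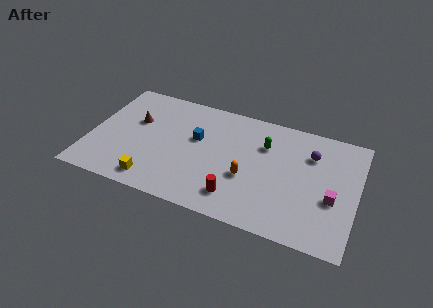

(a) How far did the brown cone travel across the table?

1.4

The brown cone was near (3.0, 7.0) before and (2.6, 5.7) after, so it travelled √(0.4² + 1.3²) ≈ 1.4 units.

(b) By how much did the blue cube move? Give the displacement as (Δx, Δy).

(0.1, 2.0)

The blue cube was at about (6.3, 3.5) and moved to about (6.4, 5.5).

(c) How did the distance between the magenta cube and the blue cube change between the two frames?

+0.9

Before: roughly 7.7 units apart; after: 8.6. That's 0.9 units further apart.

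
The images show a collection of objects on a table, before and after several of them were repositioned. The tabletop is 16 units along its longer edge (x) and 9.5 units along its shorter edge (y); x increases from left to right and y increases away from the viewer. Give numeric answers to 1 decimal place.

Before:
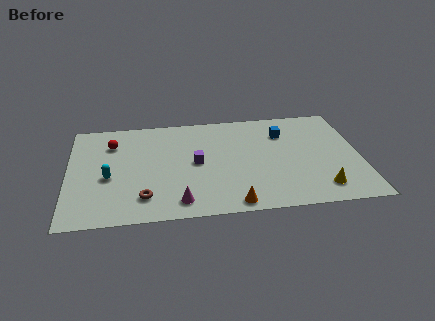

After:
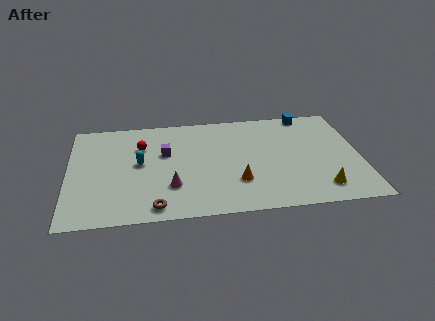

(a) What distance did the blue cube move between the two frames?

2.2

The blue cube was near (11.9, 7.0) before and (13.3, 8.7) after, so it travelled √(1.4² + 1.7²) ≈ 2.2 units.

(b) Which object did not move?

the yellow cone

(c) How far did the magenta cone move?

1.5

The magenta cone moved from about (6.0, 1.4) to (5.6, 2.8), a distance of √(0.4² + 1.4²) ≈ 1.5.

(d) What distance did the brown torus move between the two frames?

1.1

The brown torus moved from about (4.1, 2.0) to (4.7, 1.1), a distance of √(0.6² + 0.9²) ≈ 1.1.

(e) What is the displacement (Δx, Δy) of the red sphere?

(1.6, -0.4)

From the two frames, the red sphere sits at roughly (2.4, 7.1) before and (4.0, 6.7) after.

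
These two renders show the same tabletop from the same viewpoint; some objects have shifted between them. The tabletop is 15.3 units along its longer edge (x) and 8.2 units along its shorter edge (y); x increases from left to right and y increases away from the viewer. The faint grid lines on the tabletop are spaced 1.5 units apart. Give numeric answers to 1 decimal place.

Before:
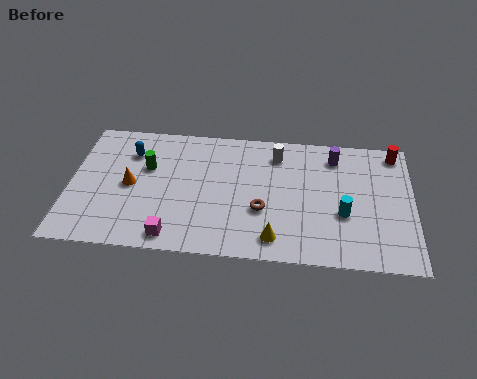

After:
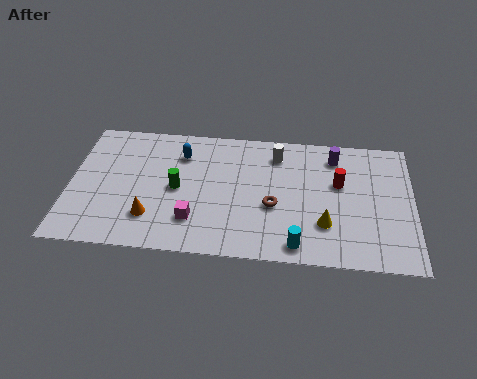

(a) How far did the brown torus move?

0.6

From (8.6, 3.0) to (9.1, 3.3), the brown torus covered √(0.5² + 0.3²) ≈ 0.6 units.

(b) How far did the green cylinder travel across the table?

1.8

The green cylinder moved from about (3.4, 5.2) to (4.8, 4.0), a distance of √(1.4² + 1.2²) ≈ 1.8.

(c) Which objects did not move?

the purple cylinder and the white cylinder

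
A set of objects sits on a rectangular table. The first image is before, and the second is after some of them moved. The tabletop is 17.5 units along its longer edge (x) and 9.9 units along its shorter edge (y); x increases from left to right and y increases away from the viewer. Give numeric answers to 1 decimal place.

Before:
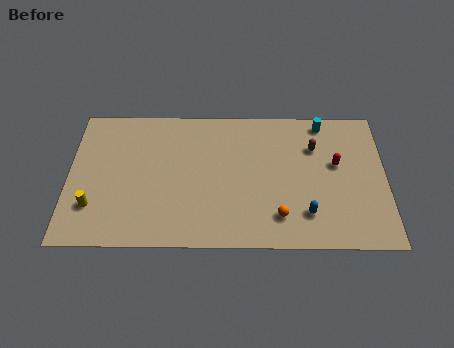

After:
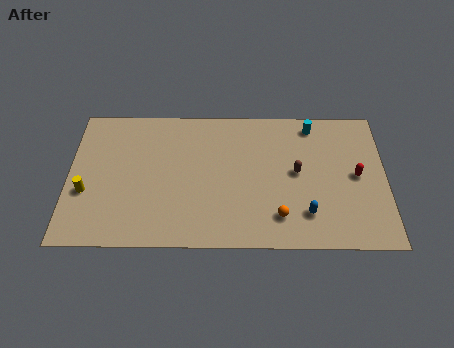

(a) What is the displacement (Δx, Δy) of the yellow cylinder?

(-0.4, 1.0)

The yellow cylinder started near (1.4, 2.7) and ended near (1.0, 3.7).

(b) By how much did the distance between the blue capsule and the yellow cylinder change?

+0.5

Before: roughly 11.7 units apart; after: 12.2. That's 0.5 units further apart.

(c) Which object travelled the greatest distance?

the brown capsule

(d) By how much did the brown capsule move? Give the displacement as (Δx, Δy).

(-1.0, -1.8)

The brown capsule started near (13.6, 7.0) and ended near (12.6, 5.2).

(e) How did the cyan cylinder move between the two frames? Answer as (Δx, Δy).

(-0.6, -0.2)

The cyan cylinder was at about (14.1, 8.8) and moved to about (13.5, 8.6).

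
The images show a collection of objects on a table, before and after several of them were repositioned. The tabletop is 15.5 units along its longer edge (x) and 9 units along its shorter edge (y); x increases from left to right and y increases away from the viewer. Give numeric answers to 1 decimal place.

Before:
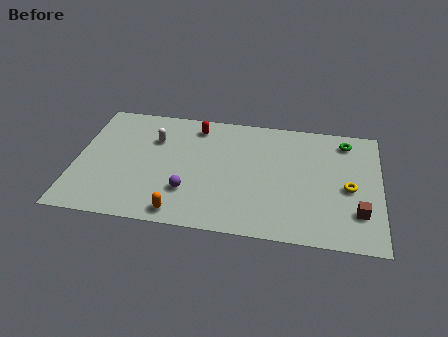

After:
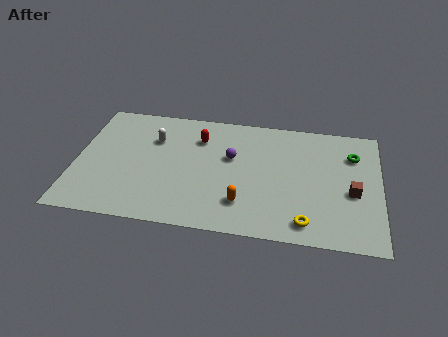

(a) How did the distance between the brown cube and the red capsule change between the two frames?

-1.5

The distance was about 9.9 in the first image and 8.4 in the second, so they moved 1.5 units closer together.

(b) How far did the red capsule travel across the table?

0.9

The red capsule moved from about (6.0, 7.6) to (6.2, 6.7), a distance of √(0.2² + 0.9²) ≈ 0.9.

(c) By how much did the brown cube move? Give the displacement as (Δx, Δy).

(-0.3, 1.4)

The brown cube was at about (14.4, 2.4) and moved to about (14.1, 3.8).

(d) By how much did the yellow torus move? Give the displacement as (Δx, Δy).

(-2.1, -2.8)

The yellow torus started near (13.9, 4.1) and ended near (11.8, 1.3).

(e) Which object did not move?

the white capsule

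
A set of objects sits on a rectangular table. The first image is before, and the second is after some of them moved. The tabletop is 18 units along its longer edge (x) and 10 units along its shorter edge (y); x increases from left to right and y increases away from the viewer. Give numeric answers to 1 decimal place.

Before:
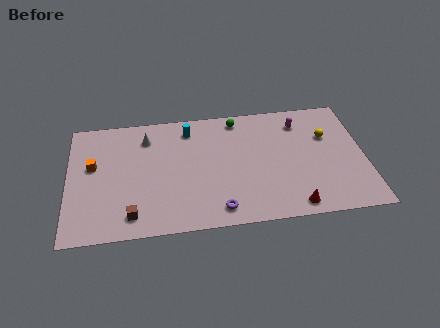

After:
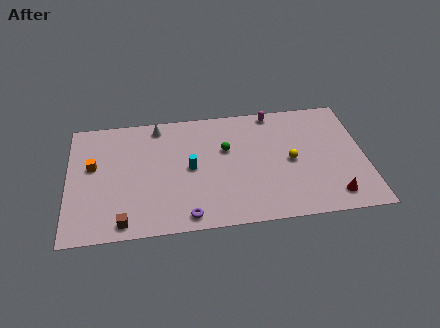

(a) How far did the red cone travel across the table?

2.5

The red cone moved from about (13.5, 1.1) to (15.9, 1.6), a distance of √(2.4² + 0.5²) ≈ 2.5.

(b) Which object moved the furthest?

the cyan cylinder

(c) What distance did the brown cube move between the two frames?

0.7

From (3.8, 1.6) to (3.3, 1.1), the brown cube covered √(0.5² + 0.5²) ≈ 0.7 units.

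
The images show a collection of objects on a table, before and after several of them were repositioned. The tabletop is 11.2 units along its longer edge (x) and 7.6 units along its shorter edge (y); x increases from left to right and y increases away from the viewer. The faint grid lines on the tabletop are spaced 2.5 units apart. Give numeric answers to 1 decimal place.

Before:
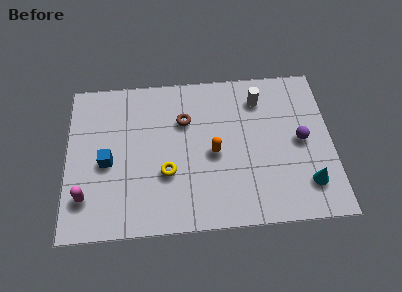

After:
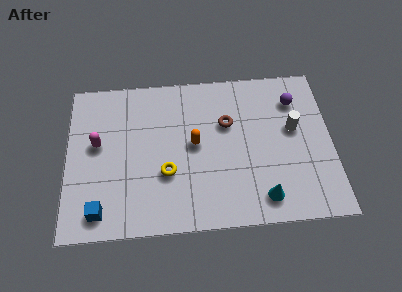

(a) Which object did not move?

the yellow torus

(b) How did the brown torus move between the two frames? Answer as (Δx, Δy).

(1.8, -0.3)

From the two frames, the brown torus sits at roughly (5.0, 5.2) before and (6.8, 4.9) after.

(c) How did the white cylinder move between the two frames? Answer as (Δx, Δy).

(1.4, -1.6)

The white cylinder started near (8.2, 6.0) and ended near (9.6, 4.4).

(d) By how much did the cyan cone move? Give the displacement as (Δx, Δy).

(-1.9, -0.5)

From the two frames, the cyan cone sits at roughly (10.1, 1.7) before and (8.2, 1.2) after.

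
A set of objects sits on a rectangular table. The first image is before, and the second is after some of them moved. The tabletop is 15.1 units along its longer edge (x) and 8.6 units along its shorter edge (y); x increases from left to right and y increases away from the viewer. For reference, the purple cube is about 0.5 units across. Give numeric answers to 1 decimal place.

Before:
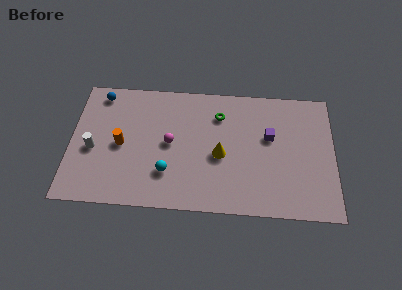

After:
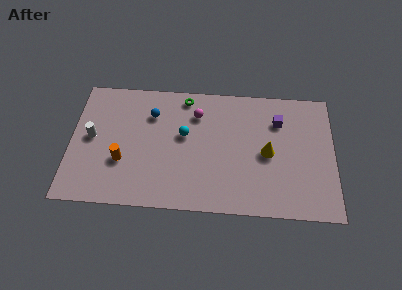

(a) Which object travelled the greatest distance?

the blue sphere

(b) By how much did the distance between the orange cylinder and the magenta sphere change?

+2.7

Before: roughly 2.8 units apart; after: 5.5. That's 2.7 units further apart.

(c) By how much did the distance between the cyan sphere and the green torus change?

-2.4

The distance was about 5.0 in the first image and 2.6 in the second, so they moved 2.4 units closer together.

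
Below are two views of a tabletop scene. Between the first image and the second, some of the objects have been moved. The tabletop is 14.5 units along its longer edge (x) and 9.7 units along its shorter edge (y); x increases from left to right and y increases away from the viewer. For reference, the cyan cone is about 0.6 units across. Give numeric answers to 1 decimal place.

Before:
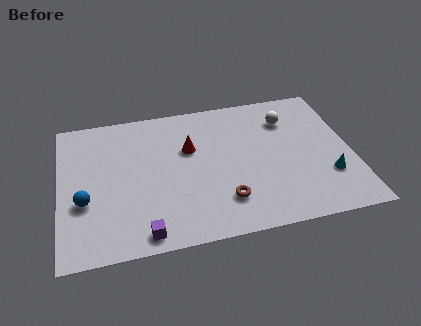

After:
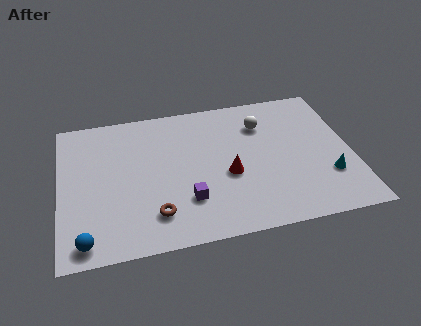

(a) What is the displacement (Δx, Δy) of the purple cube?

(2.2, 1.7)

From the two frames, the purple cube sits at roughly (4.0, 1.0) before and (6.2, 2.7) after.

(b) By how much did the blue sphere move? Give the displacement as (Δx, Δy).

(0.0, -2.5)

The blue sphere was at about (1.2, 3.6) and moved to about (1.2, 1.1).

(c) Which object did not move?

the cyan cone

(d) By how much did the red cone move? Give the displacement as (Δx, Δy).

(1.8, -2.2)

The red cone started near (6.5, 6.2) and ended near (8.3, 4.0).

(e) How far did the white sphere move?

1.3

From (11.5, 7.3) to (10.2, 7.2), the white sphere covered √(1.3² + 0.1²) ≈ 1.3 units.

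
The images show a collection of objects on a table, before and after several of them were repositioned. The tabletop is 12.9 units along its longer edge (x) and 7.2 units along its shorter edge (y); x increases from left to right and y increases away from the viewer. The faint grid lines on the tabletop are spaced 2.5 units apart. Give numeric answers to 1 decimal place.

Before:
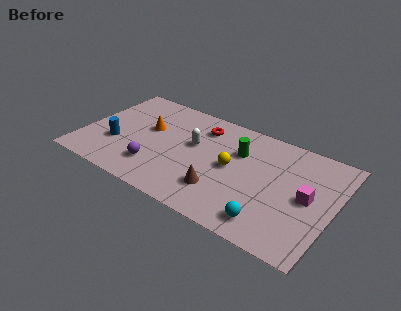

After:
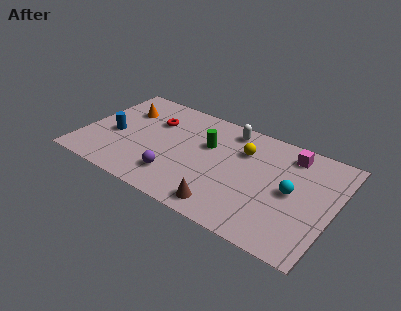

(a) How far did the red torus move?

2.5

The red torus moved from about (5.8, 5.7) to (3.4, 5.0), a distance of √(2.4² + 0.7²) ≈ 2.5.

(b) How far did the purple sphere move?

1.1

The purple sphere was near (4.0, 1.8) before and (5.1, 1.7) after, so it travelled √(1.1² + 0.1²) ≈ 1.1 units.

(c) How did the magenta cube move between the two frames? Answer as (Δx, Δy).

(-1.2, 2.4)

The magenta cube started near (11.6, 3.6) and ended near (10.4, 6.0).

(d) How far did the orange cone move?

1.6

From (3.2, 4.3) to (1.8, 5.1), the orange cone covered √(1.4² + 0.8²) ≈ 1.6 units.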